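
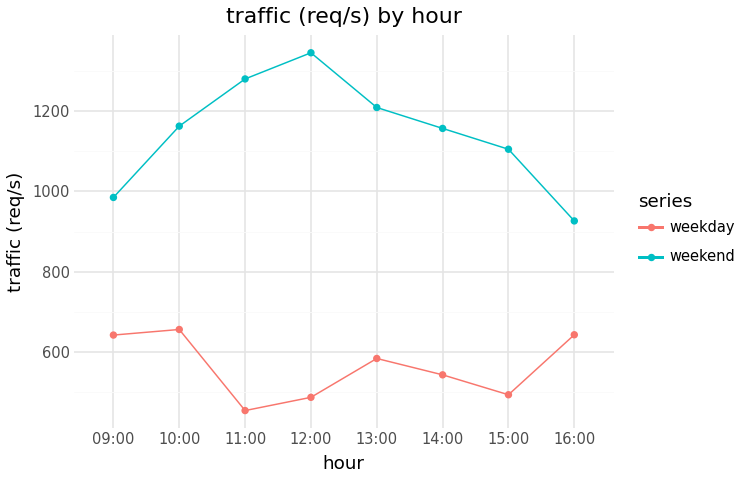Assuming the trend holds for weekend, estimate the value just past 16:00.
≈ 750

Last three: 1200, 1100, 900 → slope ≈ -150/step → next ≈ 750.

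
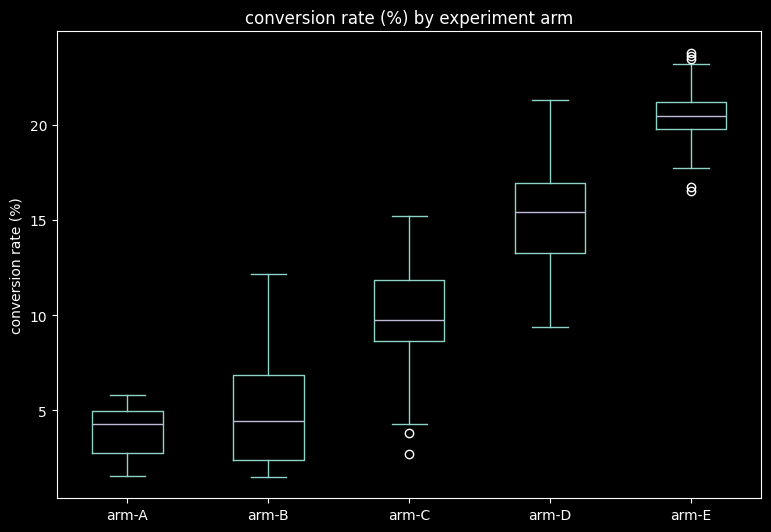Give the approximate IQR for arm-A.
Q3 ≈ 4, Q1 ≈ 2; IQR ≈ 2.

≈ 2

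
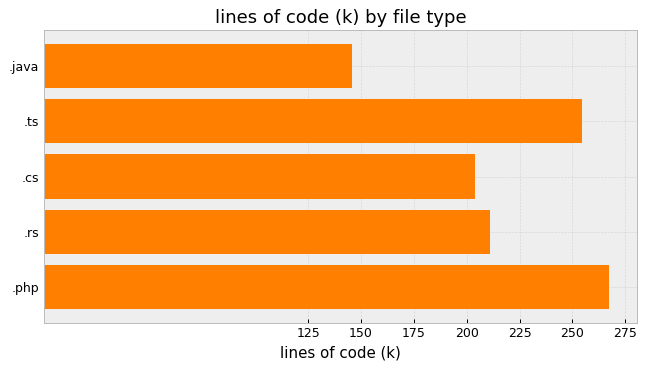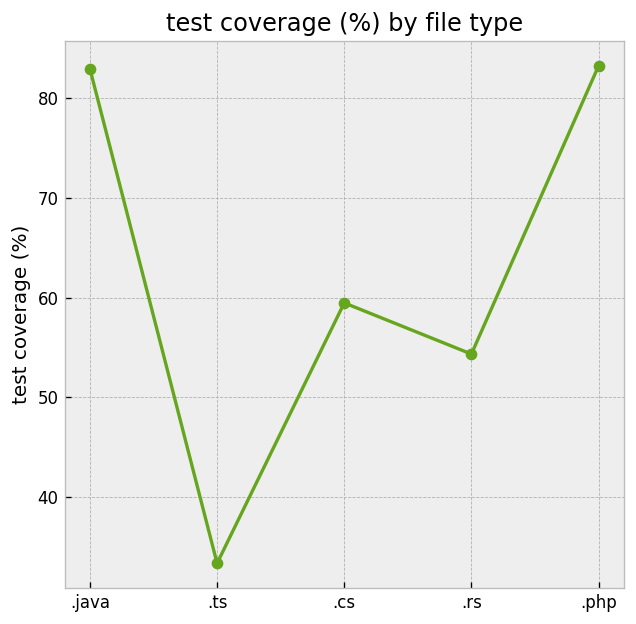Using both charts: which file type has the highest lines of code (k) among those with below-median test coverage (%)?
Chart 2 median test coverage (%) ≈ 60; below-median file types: .ts, .rs. Among those, .ts has the highest lines of code (k) (≈ 250).

.ts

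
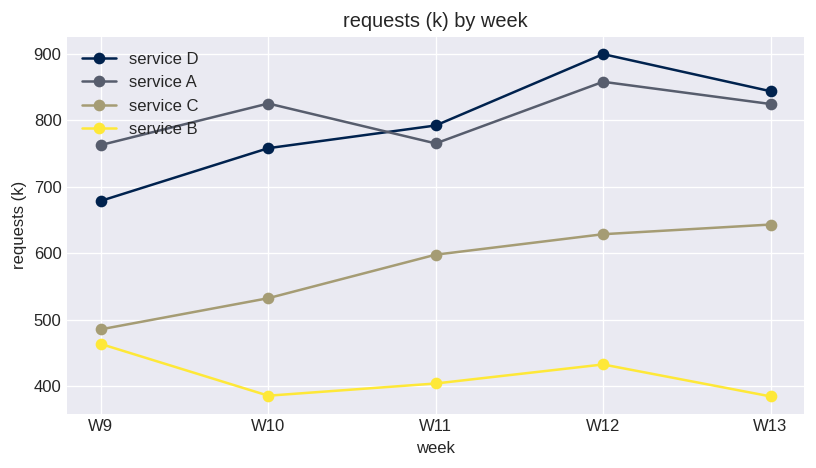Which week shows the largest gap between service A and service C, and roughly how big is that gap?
W10, ≈ 300 k

W10: service A ≈ 850, service C ≈ 550 → gap ≈ 300. Next-largest (W9) is only ≈ 250.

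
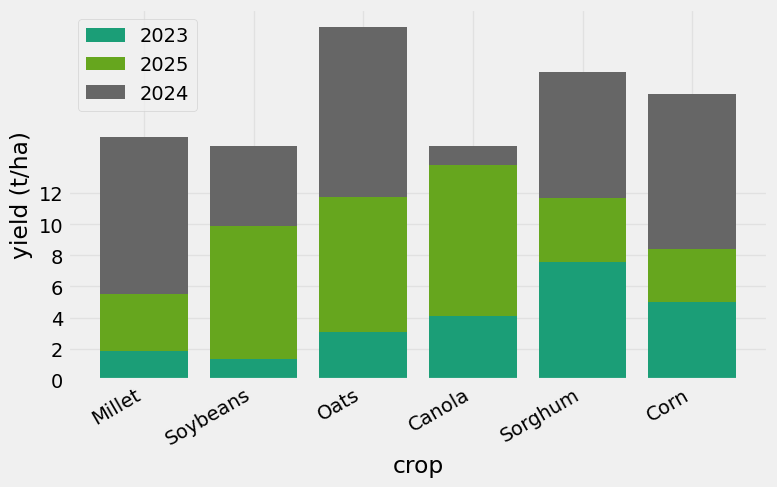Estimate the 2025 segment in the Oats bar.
≈ 8

2025 top ≈ 12, bottom ≈ 4; segment ≈ 8.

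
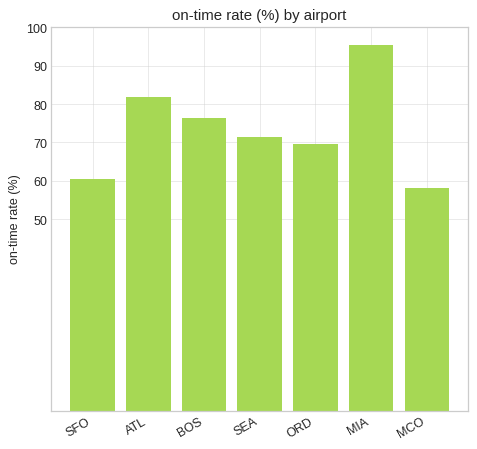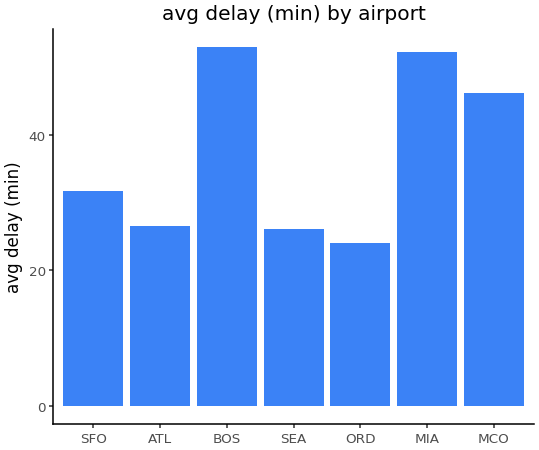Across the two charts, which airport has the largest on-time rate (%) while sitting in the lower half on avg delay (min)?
Chart 2 median avg delay (min) ≈ 30; below-median airports: ATL, SEA, ORD. Among those, ATL has the highest on-time rate (%) (≈ 80).

ATL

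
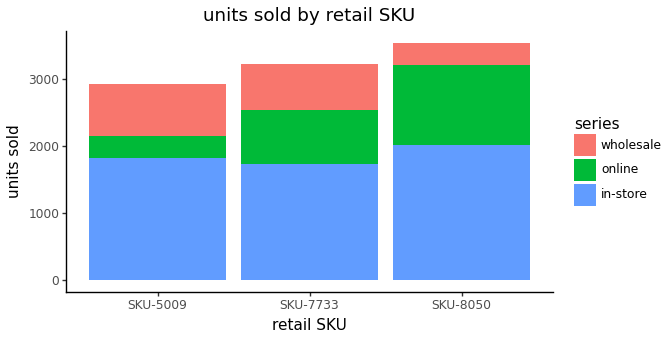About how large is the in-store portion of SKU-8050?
in-store top ≈ 2000, bottom ≈ 0; segment ≈ 2000.

≈ 2000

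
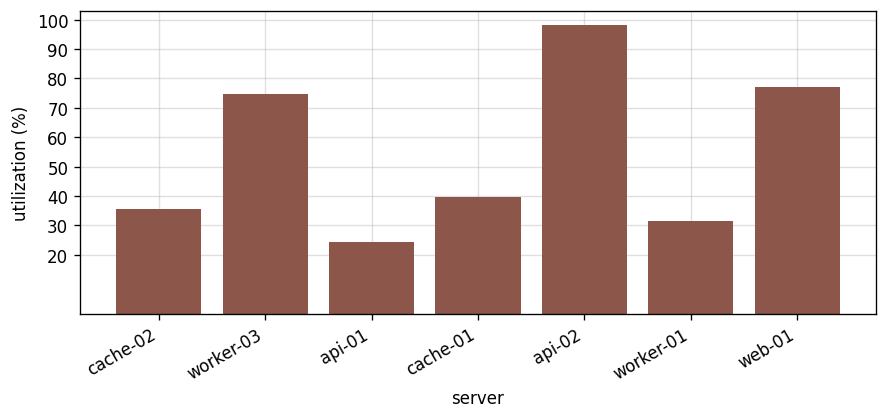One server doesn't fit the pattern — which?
api-02

api-02 ≈ 100; the rest sit between ≈ 20 and ≈ 80.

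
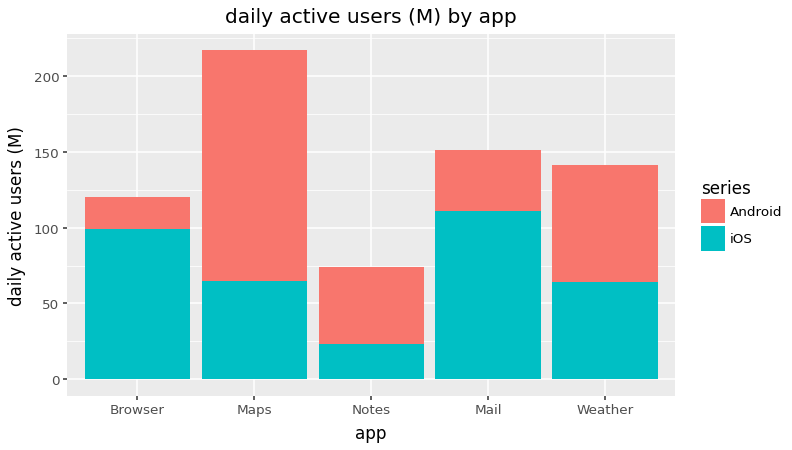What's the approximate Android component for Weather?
≈ 80

Android top ≈ 140, bottom ≈ 60; segment ≈ 80.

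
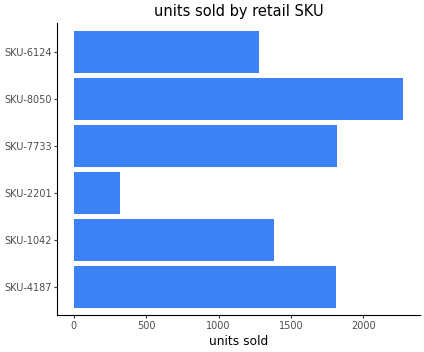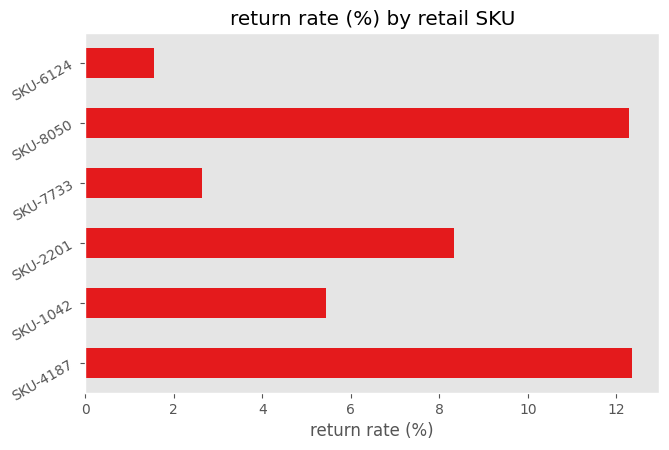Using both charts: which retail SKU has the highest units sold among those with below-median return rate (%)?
SKU-7733

Chart 2 median return rate (%) ≈ 6; below-median retail SKUs: SKU-1042, SKU-7733, SKU-6124. Among those, SKU-7733 has the highest units sold (≈ 2000).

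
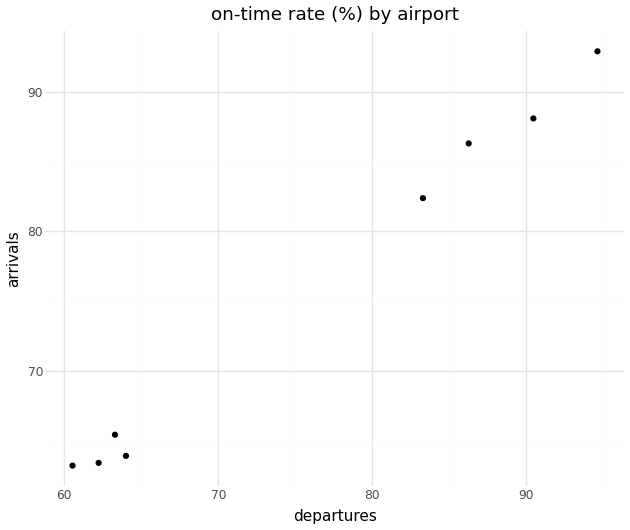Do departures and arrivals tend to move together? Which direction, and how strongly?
Points are positively correlated; strong (|r| ≈ 1.0).

positive, strong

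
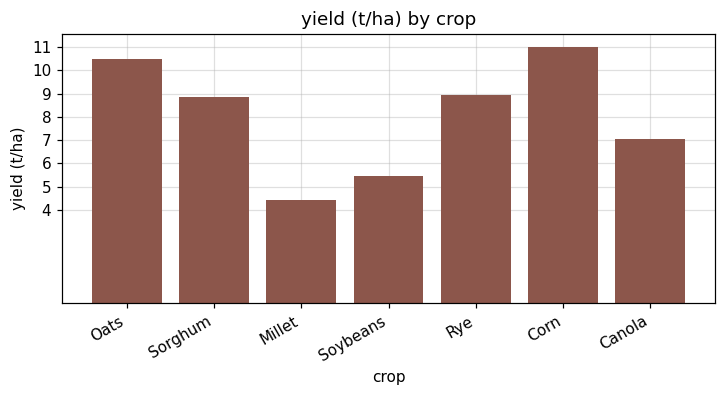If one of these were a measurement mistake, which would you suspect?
Millet ≈ 4; the rest sit between ≈ 5 and ≈ 11.

Millet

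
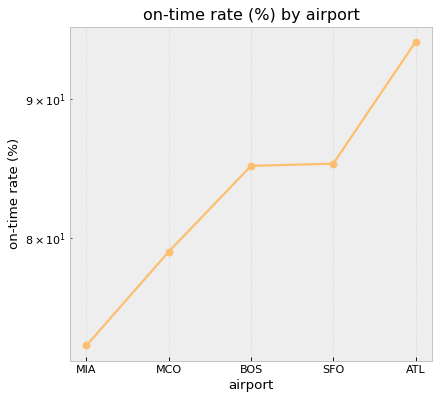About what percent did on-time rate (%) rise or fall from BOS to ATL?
≈ +9.3%

BOS ≈ 86, ATL ≈ 94; (94 − 86) / 86 ≈ +9.3%.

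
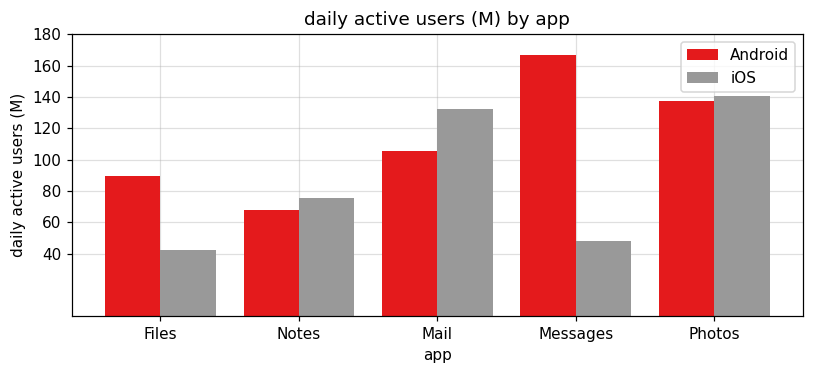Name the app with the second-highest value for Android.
Top 3 for Android: Messages ≈ 160, Photos ≈ 140, Mail ≈ 100.

Photos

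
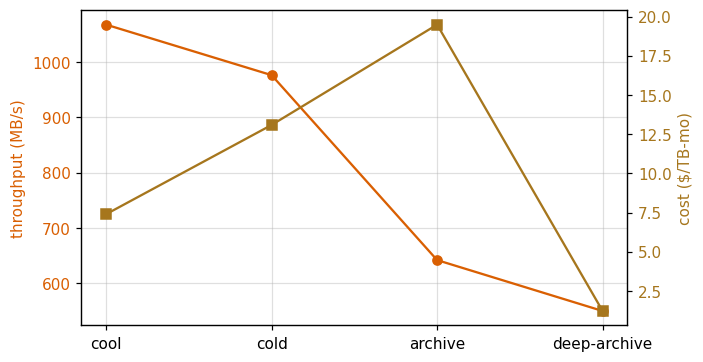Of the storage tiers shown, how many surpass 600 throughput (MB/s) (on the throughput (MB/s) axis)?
Above 600: cool, cold, archive.

3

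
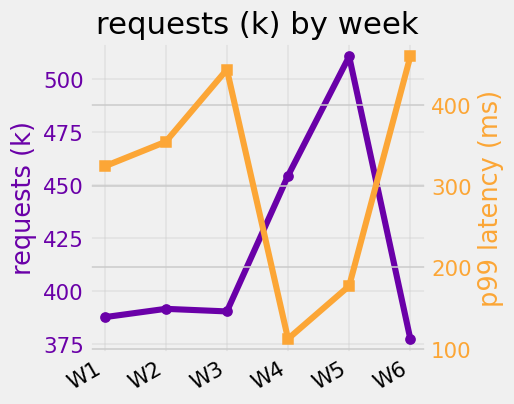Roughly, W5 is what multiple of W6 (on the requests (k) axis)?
≈ 1.37×

W5 ≈ 520, W6 ≈ 380; 520/380 ≈ 1.37.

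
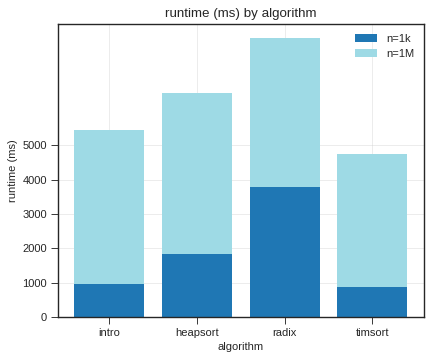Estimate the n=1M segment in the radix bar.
≈ 4000

n=1M top ≈ 8000, bottom ≈ 4000; segment ≈ 4000.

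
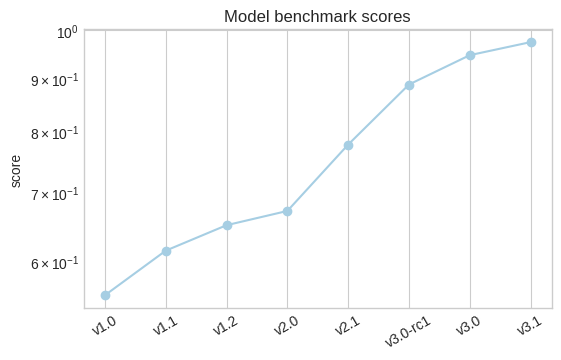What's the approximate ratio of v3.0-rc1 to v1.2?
≈ 1.38×

v3.0-rc1 ≈ 0.90, v1.2 ≈ 0.65; 0.90/0.65 ≈ 1.38.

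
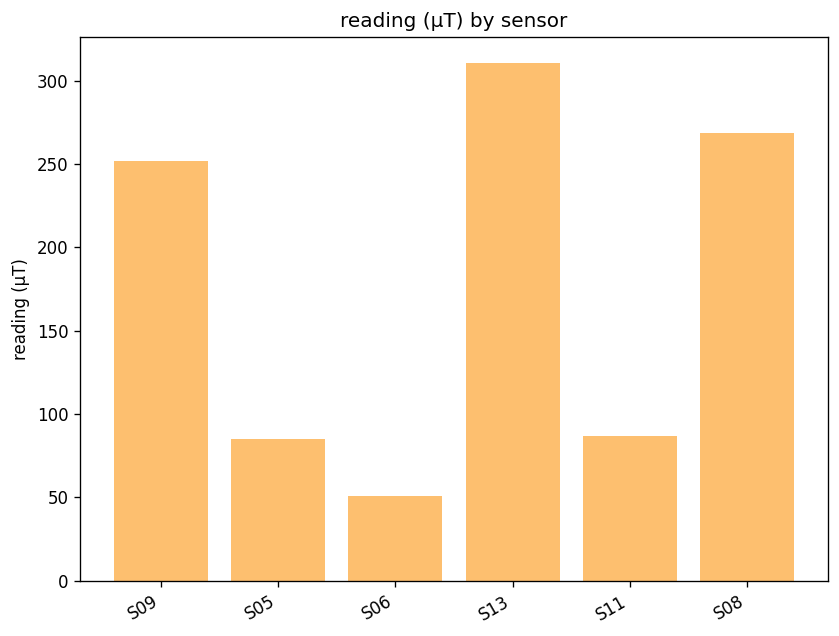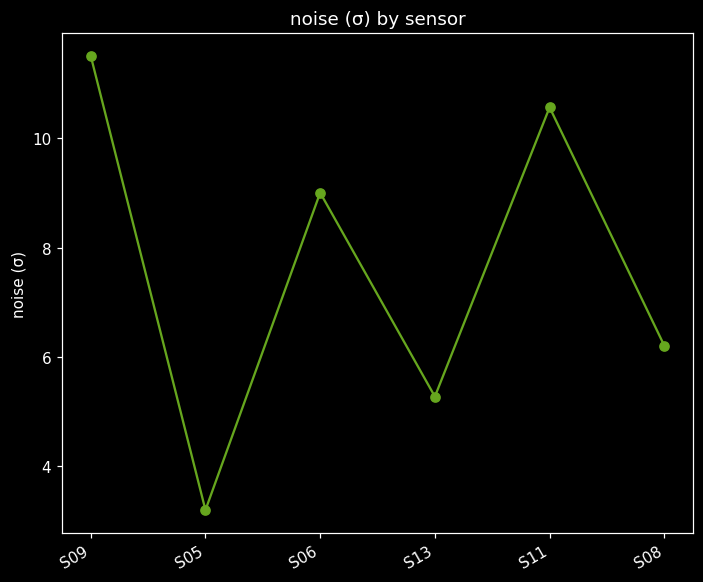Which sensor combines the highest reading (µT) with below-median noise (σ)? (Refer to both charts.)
Chart 2 median noise (σ) ≈ 8; below-median sensors: S05, S13, S08. Among those, S13 has the highest reading (µT) (≈ 300).

S13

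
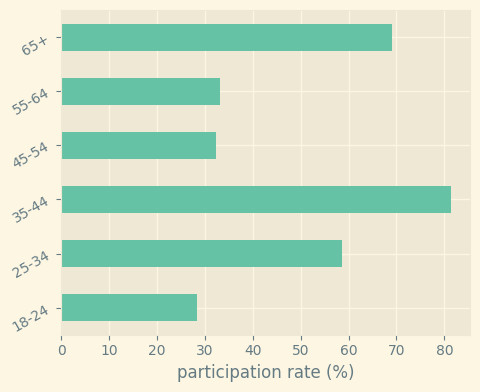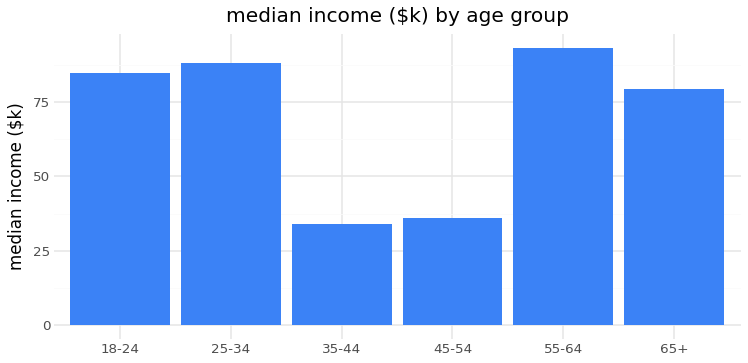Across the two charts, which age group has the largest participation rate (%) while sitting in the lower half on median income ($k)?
35-44

Chart 2 median median income ($k) ≈ 80; below-median age groups: 35-44, 45-54, 65+. Among those, 35-44 has the highest participation rate (%) (≈ 80).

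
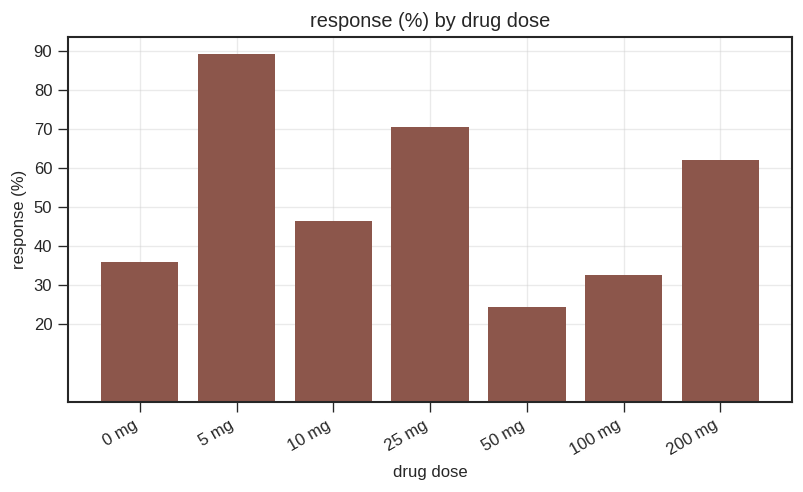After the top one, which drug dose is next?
Top 3: 5 mg ≈ 90, 25 mg ≈ 70, 200 mg ≈ 60.

25 mg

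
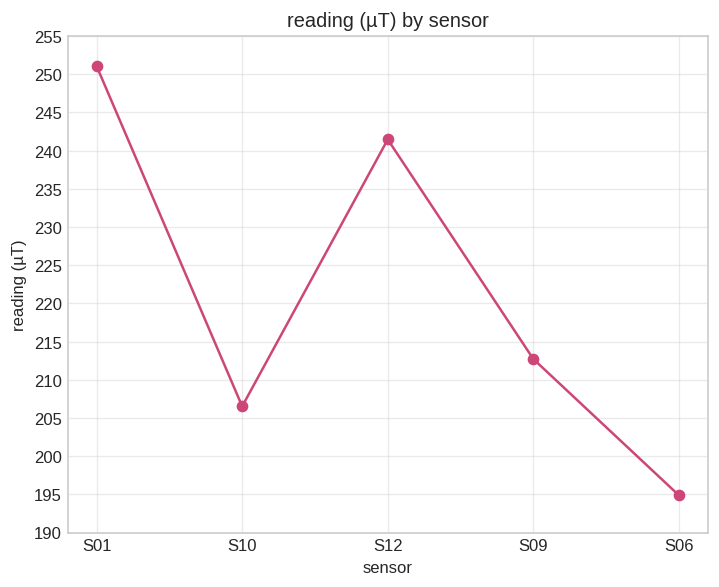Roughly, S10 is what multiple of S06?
S10 ≈ 205, S06 ≈ 195; 205/195 ≈ 1.05.

≈ 1.05×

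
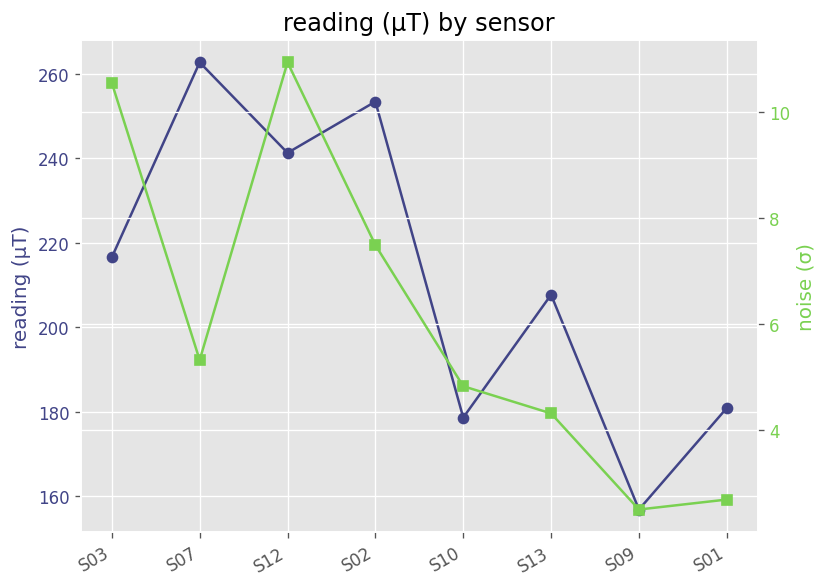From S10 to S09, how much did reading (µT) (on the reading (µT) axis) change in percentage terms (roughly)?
≈ -11.1%

S10 ≈ 180, S09 ≈ 160; (160 − 180) / 180 ≈ -11.1%.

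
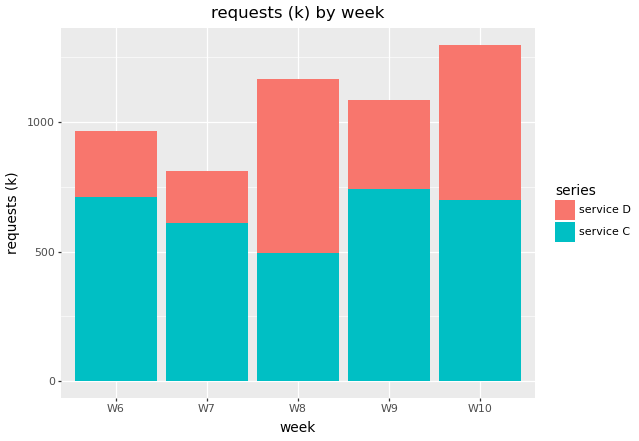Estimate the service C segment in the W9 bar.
≈ 800

service C top ≈ 800, bottom ≈ 0; segment ≈ 800.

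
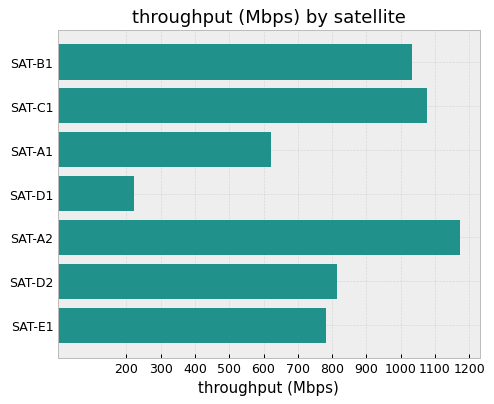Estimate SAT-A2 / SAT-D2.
≈ 1.5×

SAT-A2 ≈ 1200, SAT-D2 ≈ 800; 1200/800 ≈ 1.5.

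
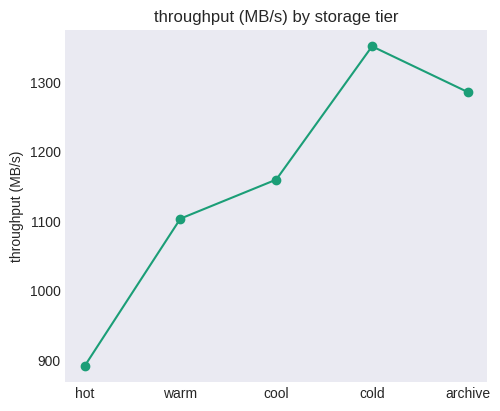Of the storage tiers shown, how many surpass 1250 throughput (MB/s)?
2

Above 1250: cold, archive.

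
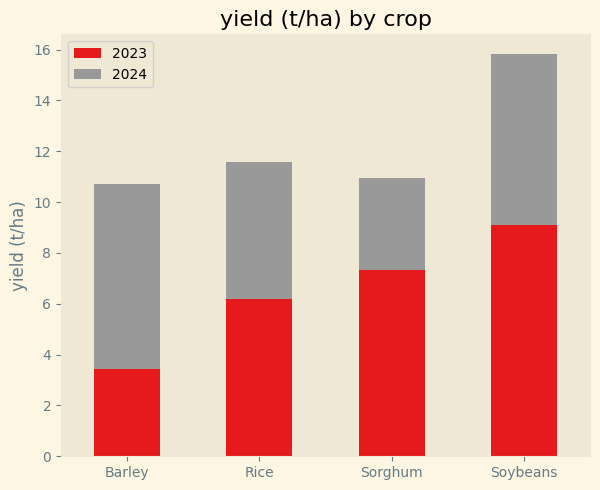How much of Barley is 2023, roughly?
2023 top ≈ 4, bottom ≈ 0; segment ≈ 4.

≈ 4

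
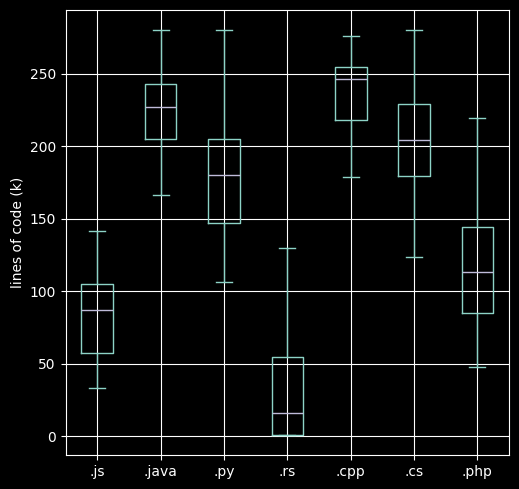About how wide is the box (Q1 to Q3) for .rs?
Q3 ≈ 60, Q1 ≈ 0; IQR ≈ 60.

≈ 60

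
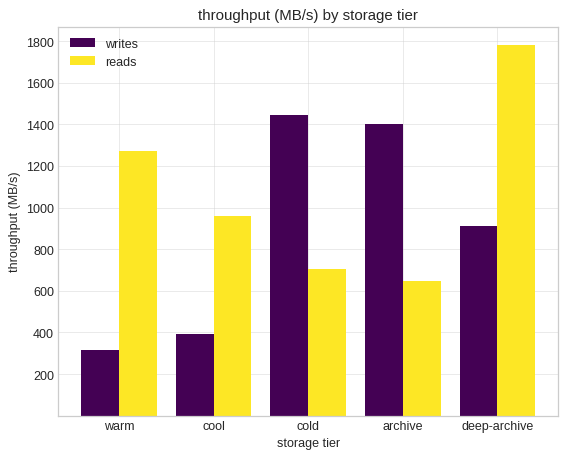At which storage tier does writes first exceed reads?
cold

cool: writes ≈ 400 vs reads ≈ 1000 (not yet); cold: writes ≈ 1400 vs reads ≈ 800 (first crossover).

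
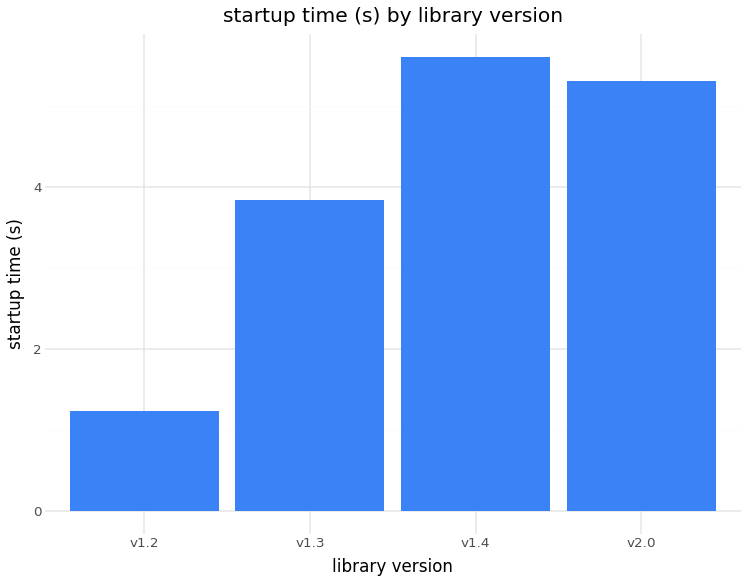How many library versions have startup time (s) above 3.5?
3

Above 3.5: v1.3, v1.4, v2.0.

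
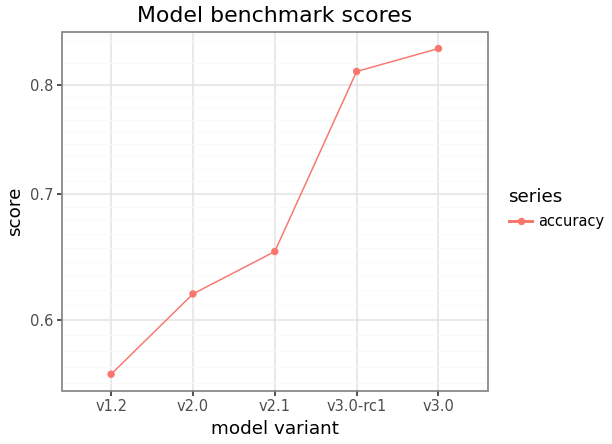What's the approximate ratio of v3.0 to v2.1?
v3.0 ≈ 0.85, v2.1 ≈ 0.65; 0.85/0.65 ≈ 1.31.

≈ 1.31×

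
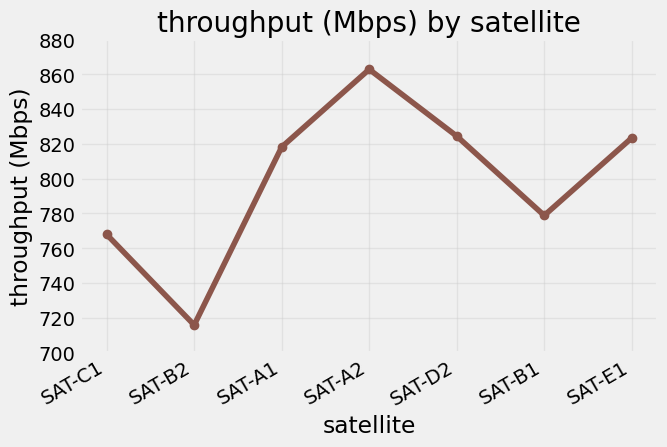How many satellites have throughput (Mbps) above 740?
6

Above 740: SAT-C1, SAT-A1, SAT-A2, SAT-D2, SAT-B1, SAT-E1.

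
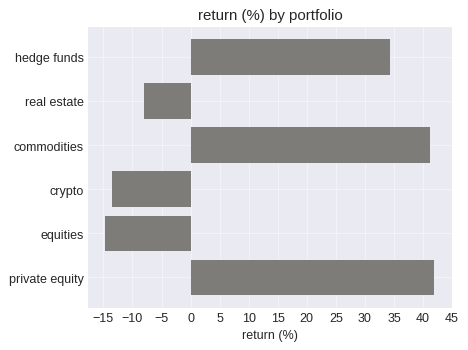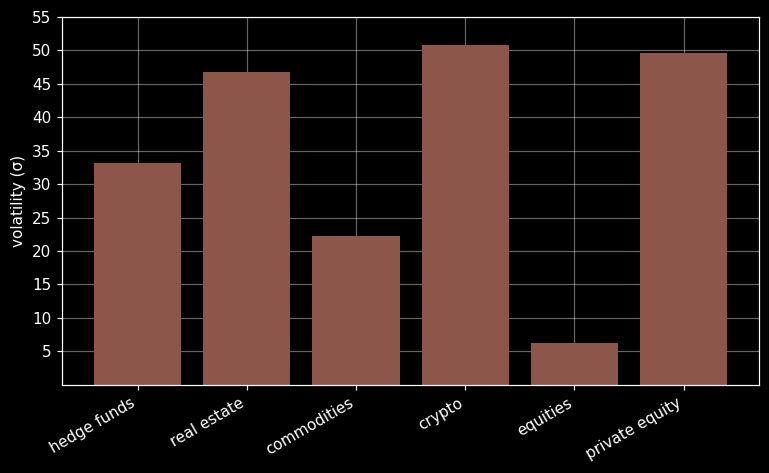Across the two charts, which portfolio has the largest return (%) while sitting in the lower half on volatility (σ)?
commodities

Chart 2 median volatility (σ) ≈ 40; below-median portfolios: hedge funds, commodities, equities. Among those, commodities has the highest return (%) (≈ 40).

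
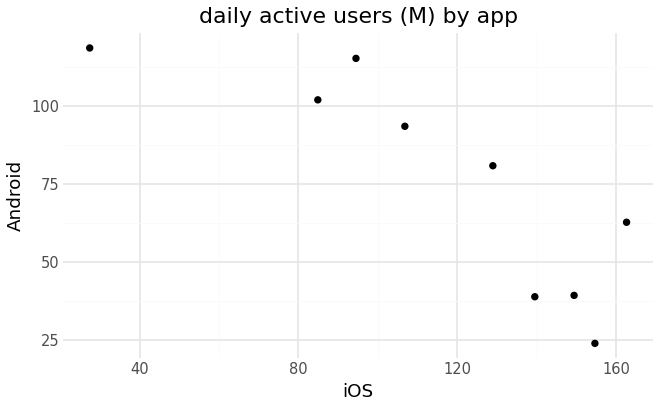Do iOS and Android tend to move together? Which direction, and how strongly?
negative, strong

Points are negatively correlated; strong (|r| ≈ 0.8).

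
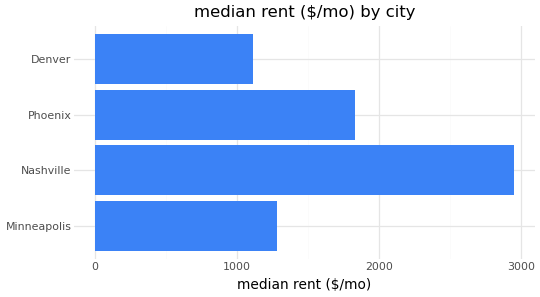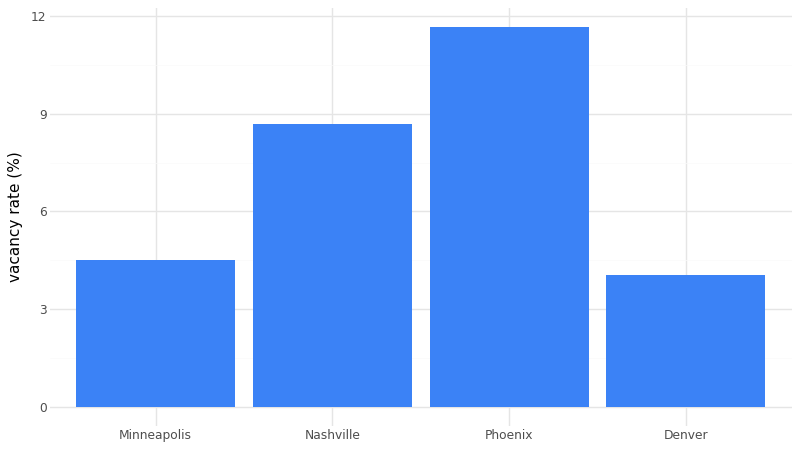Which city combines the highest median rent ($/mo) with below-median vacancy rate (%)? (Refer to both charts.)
Chart 2 median vacancy rate (%) ≈ 6; below-median cities: Minneapolis, Denver. Among those, Minneapolis has the highest median rent ($/mo) (≈ 1500).

Minneapolis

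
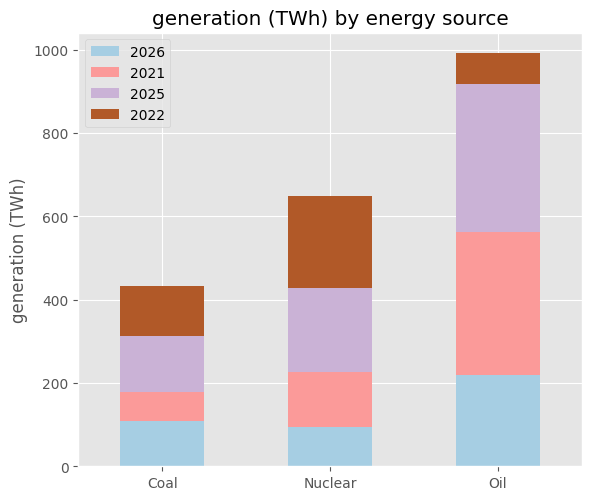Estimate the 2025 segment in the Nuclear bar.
≈ 200

2025 top ≈ 400, bottom ≈ 200; segment ≈ 200.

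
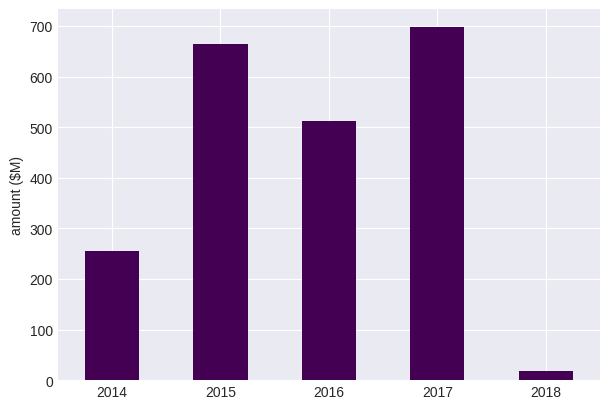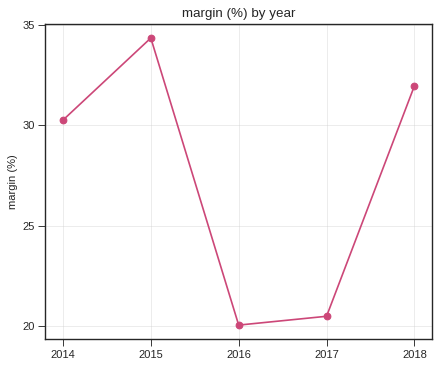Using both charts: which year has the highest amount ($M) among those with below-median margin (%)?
Chart 2 median margin (%) ≈ 30; below-median years: 2016, 2017. Among those, 2017 has the highest amount ($M) (≈ 700).

2017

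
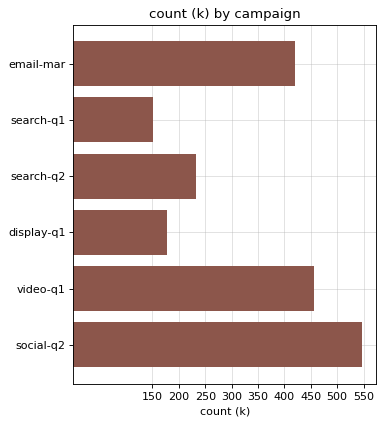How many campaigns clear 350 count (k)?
3

Above 350: email-mar, video-q1, social-q2.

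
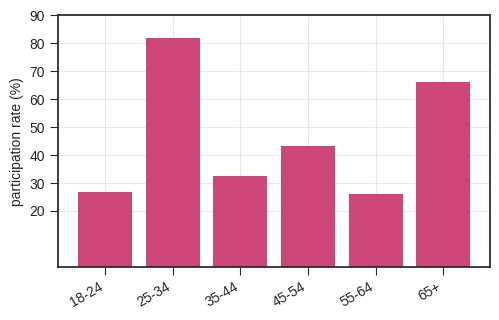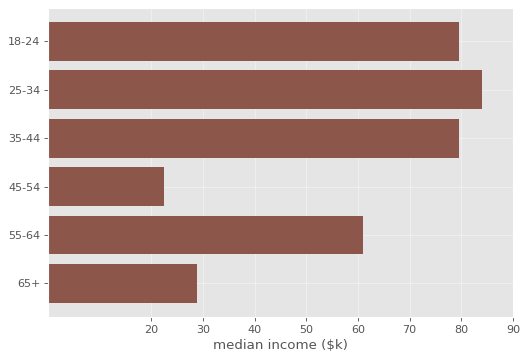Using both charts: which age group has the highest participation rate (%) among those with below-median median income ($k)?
65+

Chart 2 median median income ($k) ≈ 70; below-median age groups: 45-54, 55-64, 65+. Among those, 65+ has the highest participation rate (%) (≈ 70).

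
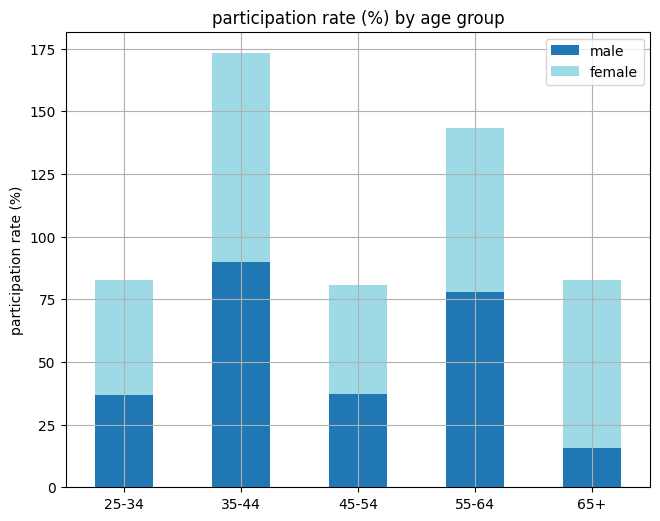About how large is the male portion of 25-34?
male top ≈ 40, bottom ≈ 0; segment ≈ 40.

≈ 40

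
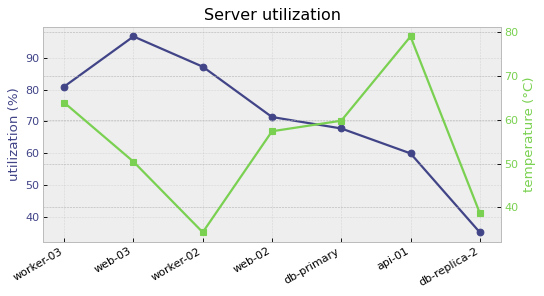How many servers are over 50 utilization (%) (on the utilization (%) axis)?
6

Above 50: worker-03, web-03, worker-02, web-02, db-primary, api-01.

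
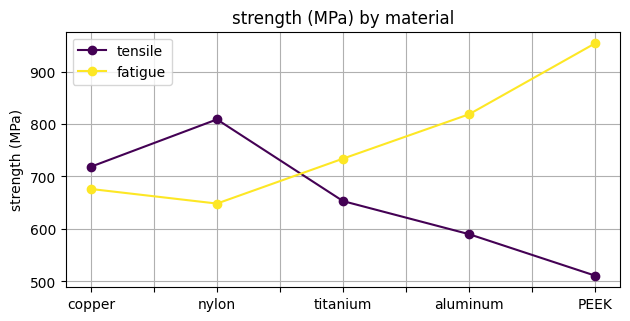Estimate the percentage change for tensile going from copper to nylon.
copper ≈ 700, nylon ≈ 800; (800 − 700) / 700 ≈ +14.3%.

≈ +14.3%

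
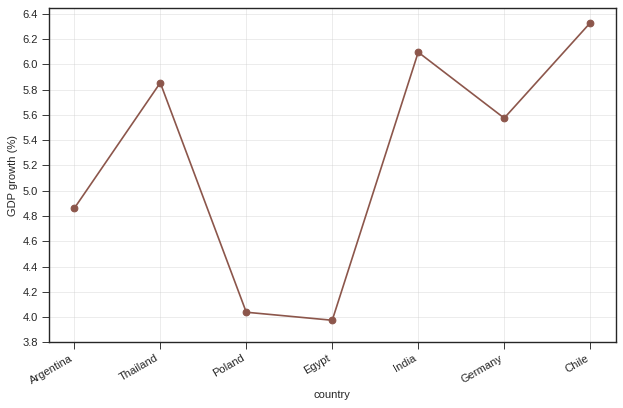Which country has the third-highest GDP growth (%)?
Thailand

Top 4: Chile ≈ 6.4, India ≈ 6.0, Thailand ≈ 5.8, Germany ≈ 5.6.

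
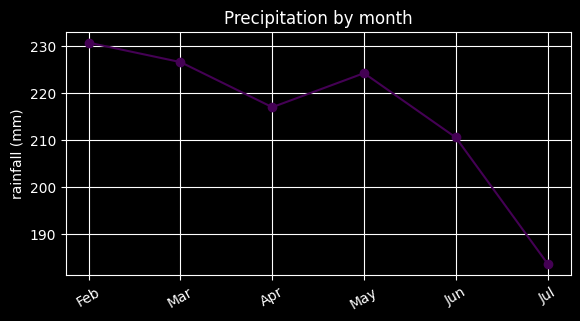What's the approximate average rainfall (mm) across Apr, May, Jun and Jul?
(215 + 225 + 210 + 185) / 4 ≈ 209.

≈ 209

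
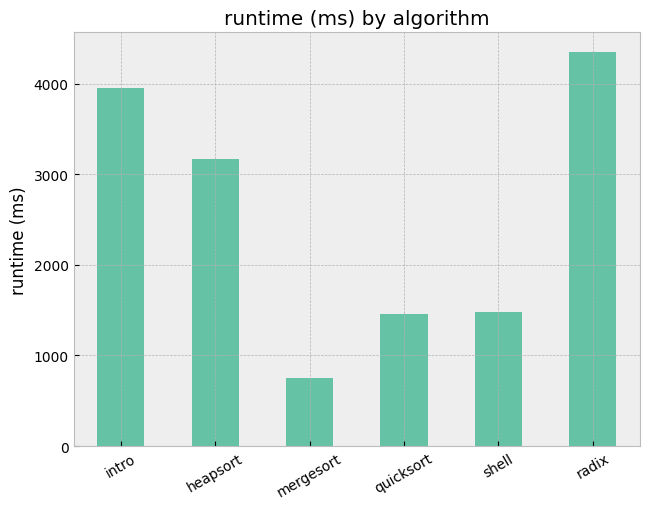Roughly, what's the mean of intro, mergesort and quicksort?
≈ 2167

(4000 + 1000 + 1500) / 3 ≈ 2167.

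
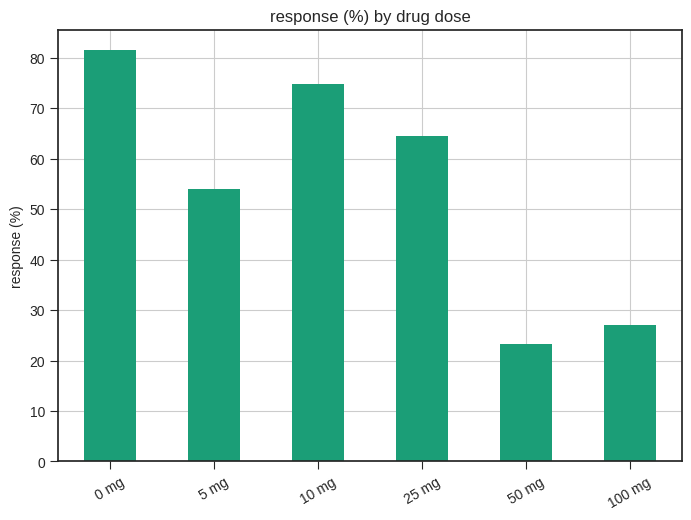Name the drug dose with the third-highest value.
25 mg

Top 4: 0 mg ≈ 80, 10 mg ≈ 70, 25 mg ≈ 60, 5 mg ≈ 50.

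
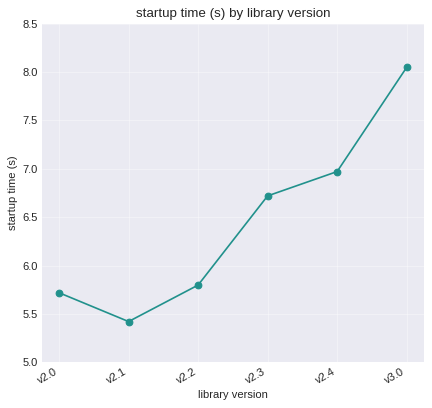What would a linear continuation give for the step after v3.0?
≈ 8.75

Last three: 6.5, 7.0, 8.0 → slope ≈ 0.75/step → next ≈ 8.75.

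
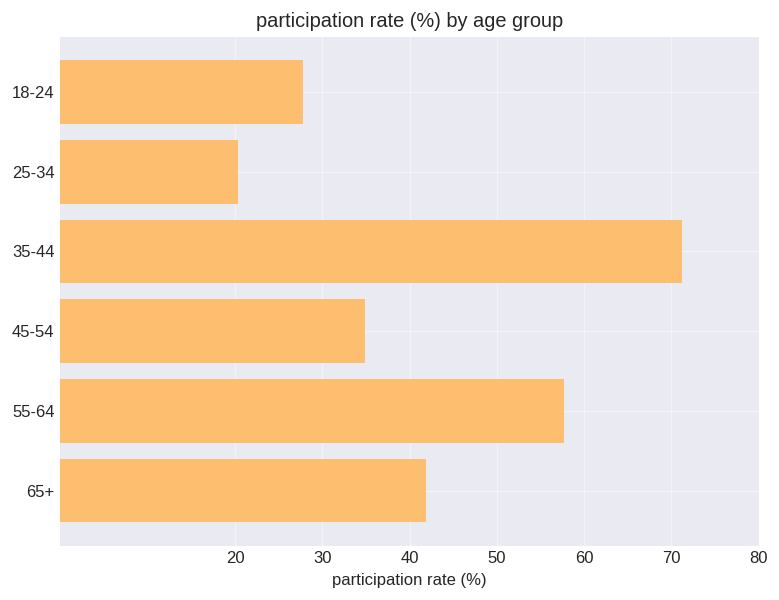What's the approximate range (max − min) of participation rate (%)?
Max 35-44 ≈ 70, min 25-34 ≈ 20; range ≈ 50.

≈ 50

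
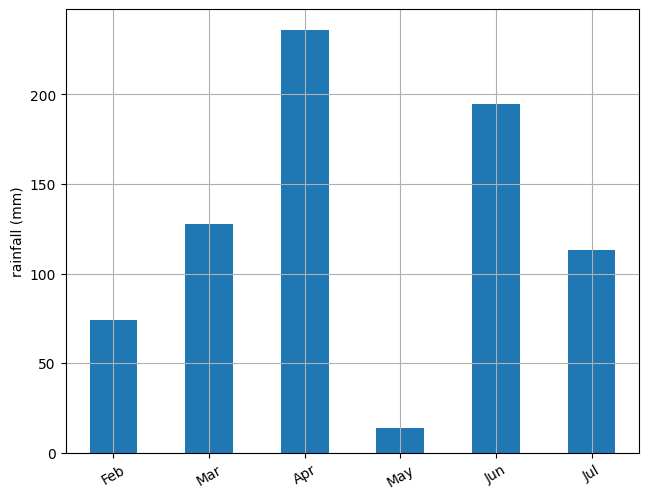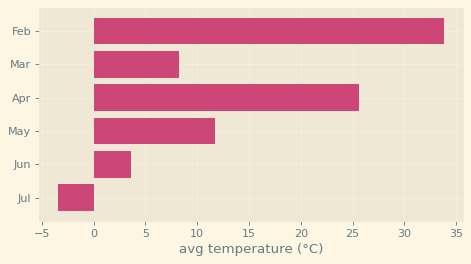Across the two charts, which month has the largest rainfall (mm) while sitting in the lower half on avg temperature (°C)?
Jun

Chart 2 median avg temperature (°C) ≈ 10; below-median months: Mar, Jun, Jul. Among those, Jun has the highest rainfall (mm) (≈ 200).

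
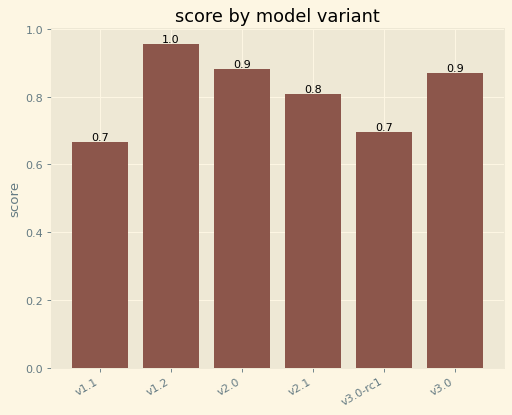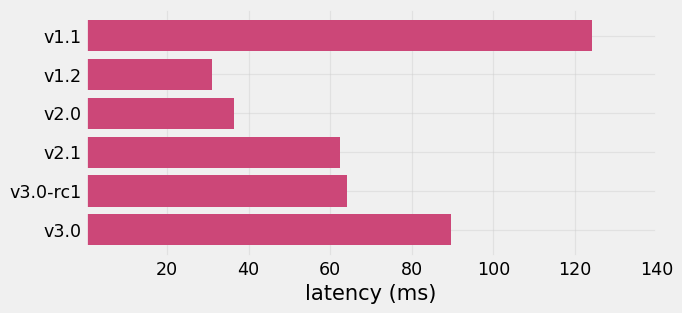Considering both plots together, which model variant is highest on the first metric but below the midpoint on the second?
Chart 2 median latency (ms) ≈ 60; below-median model variants: v1.2, v2.0, v2.1. Among those, v1.2 has the highest score (≈ 1).

v1.2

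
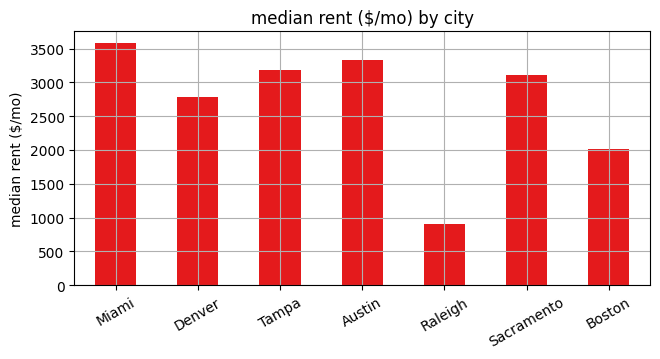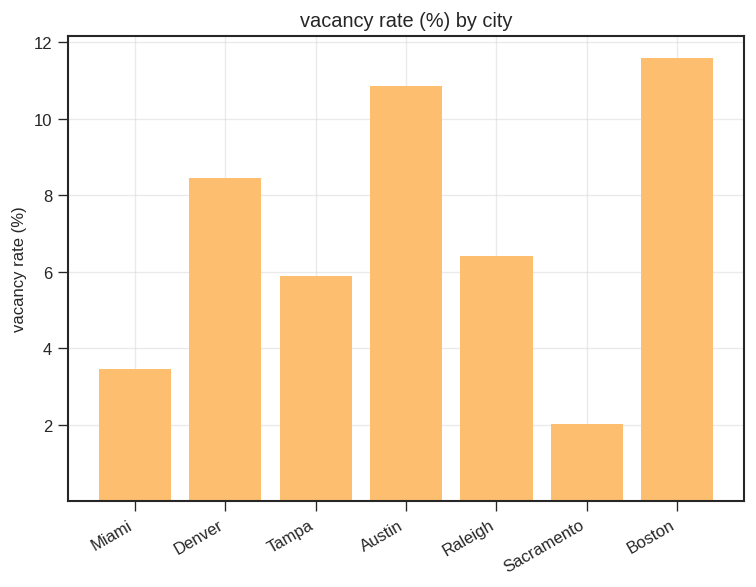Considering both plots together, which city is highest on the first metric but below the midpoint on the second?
Miami

Chart 2 median vacancy rate (%) ≈ 6; below-median cities: Miami, Tampa, Sacramento. Among those, Miami has the highest median rent ($/mo) (≈ 3500).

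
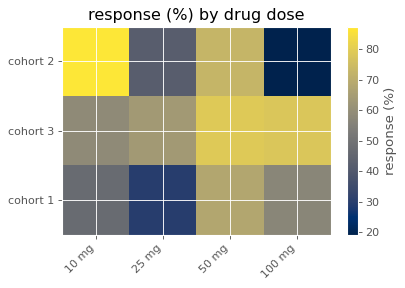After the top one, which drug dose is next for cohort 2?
Top 3 for cohort 2: 10 mg ≈ 90, 50 mg ≈ 70, 25 mg ≈ 40.

50 mg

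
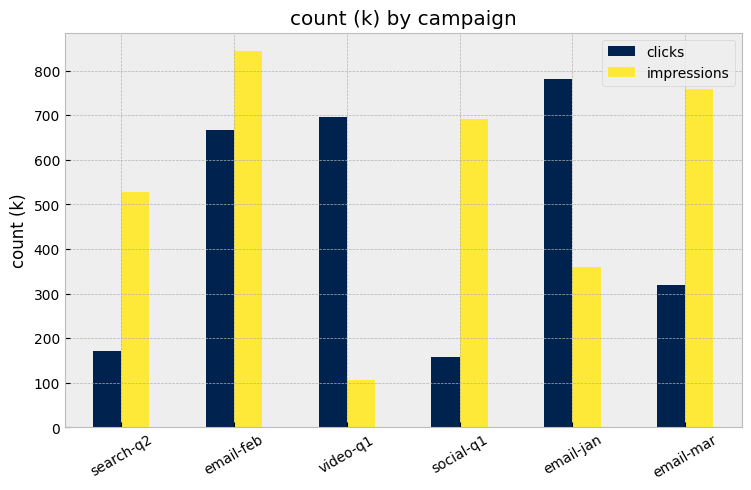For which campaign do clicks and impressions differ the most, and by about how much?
video-q1: clicks ≈ 700, impressions ≈ 100 → gap ≈ 600. Next-largest (social-q1) is only ≈ 500.

video-q1, ≈ 600 k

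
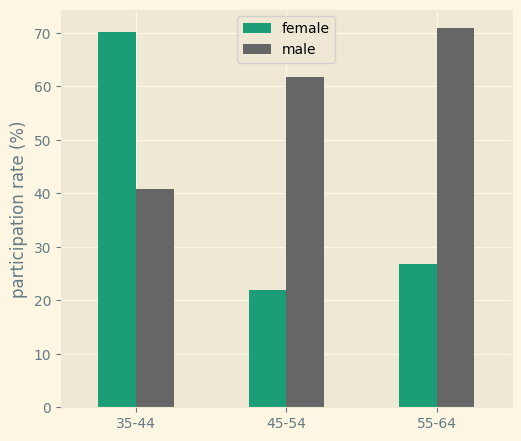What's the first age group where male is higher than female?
35-44: male ≈ 40 vs female ≈ 70 (not yet); 45-54: male ≈ 60 vs female ≈ 20 (first crossover).

45-54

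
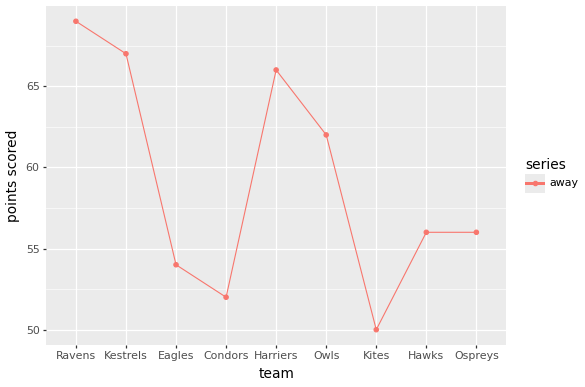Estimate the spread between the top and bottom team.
Max Ravens ≈ 68, min Kites ≈ 50; range ≈ 18.

≈ 18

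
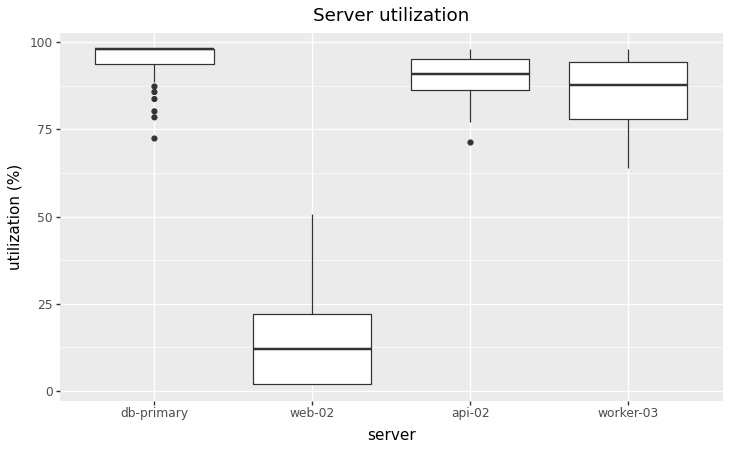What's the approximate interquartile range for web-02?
≈ 20

Q3 ≈ 20, Q1 ≈ 0; IQR ≈ 20.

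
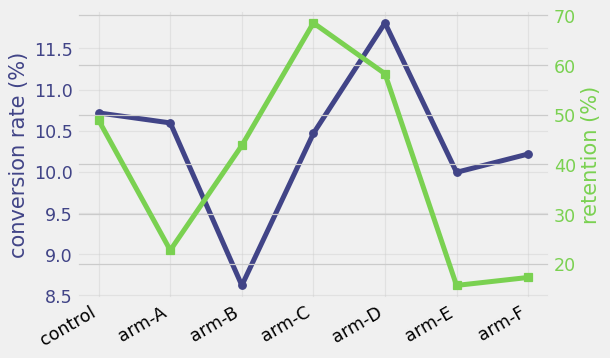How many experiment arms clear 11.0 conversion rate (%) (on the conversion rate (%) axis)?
Above 11.0: arm-D.

1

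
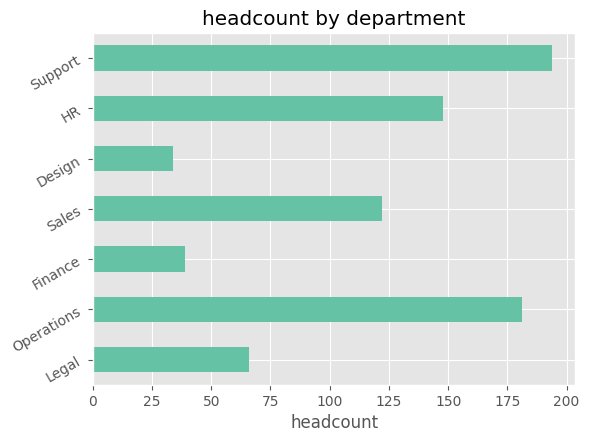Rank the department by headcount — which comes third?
HR

Top 4: Support ≈ 200, Operations ≈ 180, HR ≈ 140, Sales ≈ 120.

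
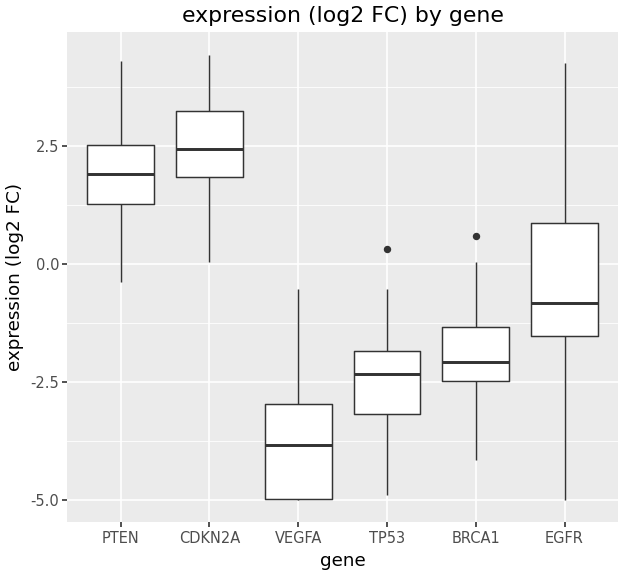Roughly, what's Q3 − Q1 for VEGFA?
≈ 2

Q3 ≈ -3, Q1 ≈ -5; IQR ≈ 2.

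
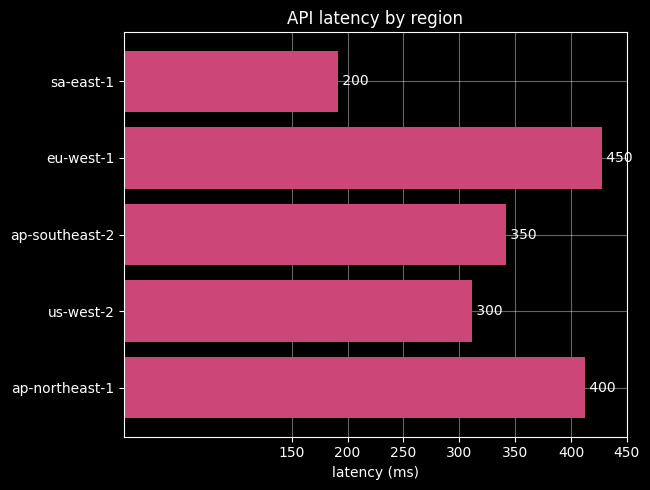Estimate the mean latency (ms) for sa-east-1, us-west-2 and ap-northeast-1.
(200 + 300 + 400) / 3 ≈ 300.

≈ 300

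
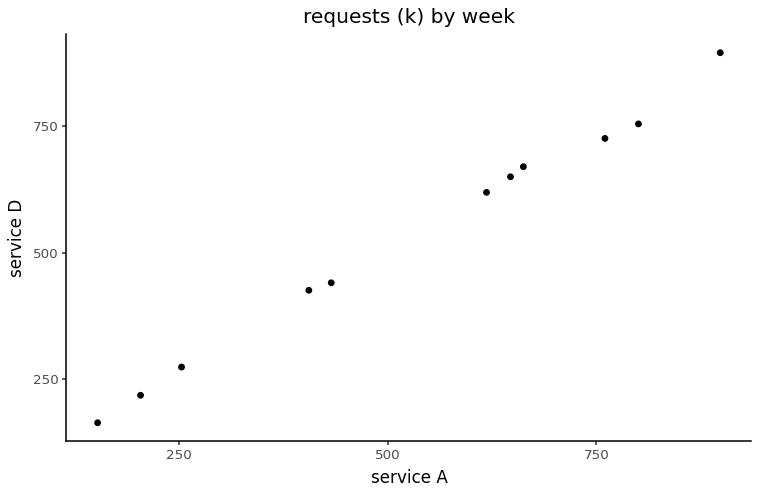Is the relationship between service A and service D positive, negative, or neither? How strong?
Points are positively correlated; strong (|r| ≈ 1.0).

positive, strong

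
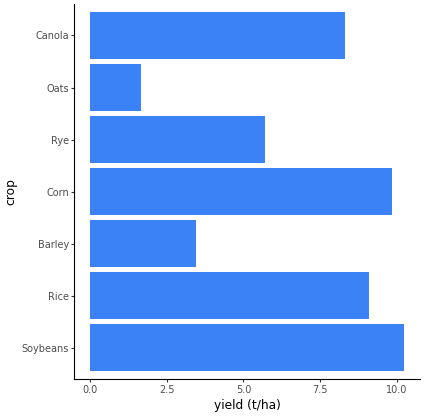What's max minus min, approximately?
Max Soybeans ≈ 10, min Oats ≈ 2; range ≈ 8.

≈ 8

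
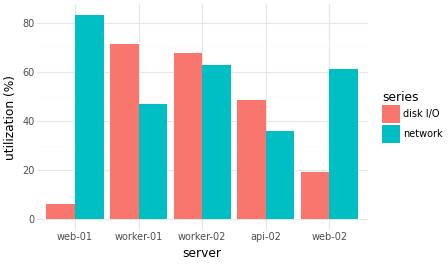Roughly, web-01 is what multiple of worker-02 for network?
web-01 ≈ 80, worker-02 ≈ 60; 80/60 ≈ 1.33.

≈ 1.33×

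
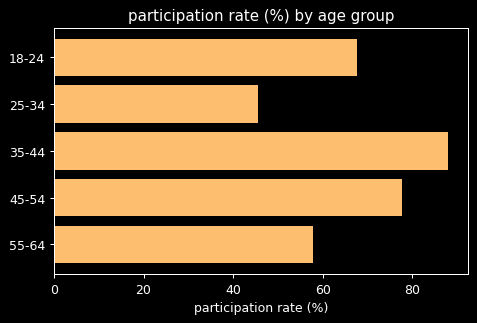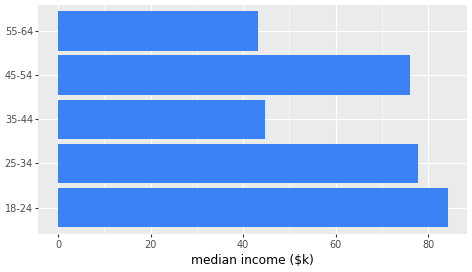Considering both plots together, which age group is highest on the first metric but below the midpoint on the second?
35-44

Chart 2 median median income ($k) ≈ 80; below-median age groups: 35-44, 55-64. Among those, 35-44 has the highest participation rate (%) (≈ 90).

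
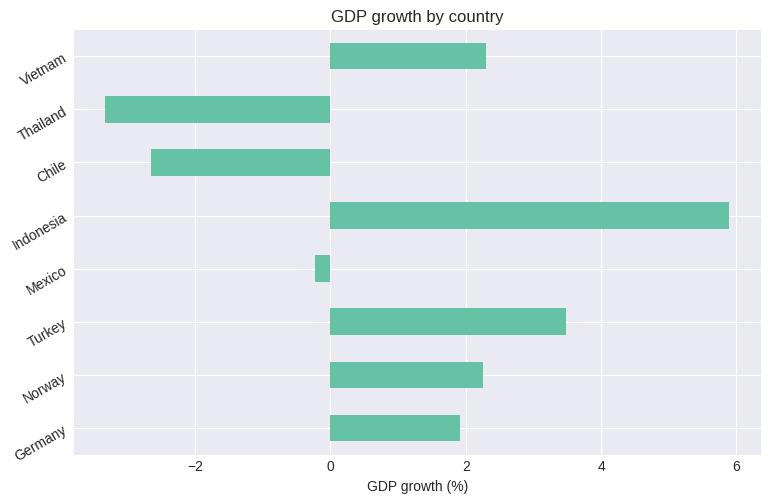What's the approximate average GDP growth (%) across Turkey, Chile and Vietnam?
(3 + -3 + 2) / 3 ≈ 1.

≈ 1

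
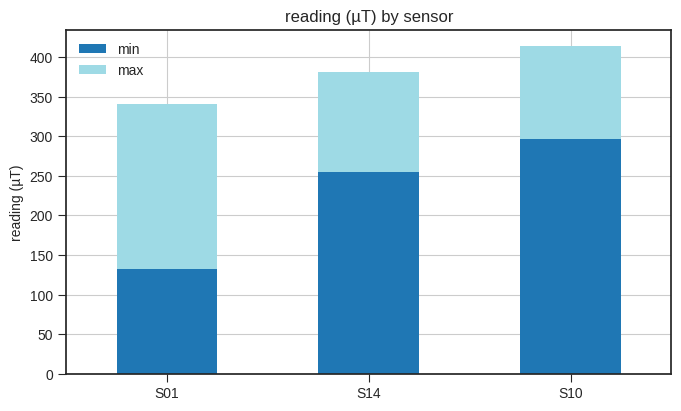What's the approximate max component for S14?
≈ 150

max top ≈ 400, bottom ≈ 250; segment ≈ 150.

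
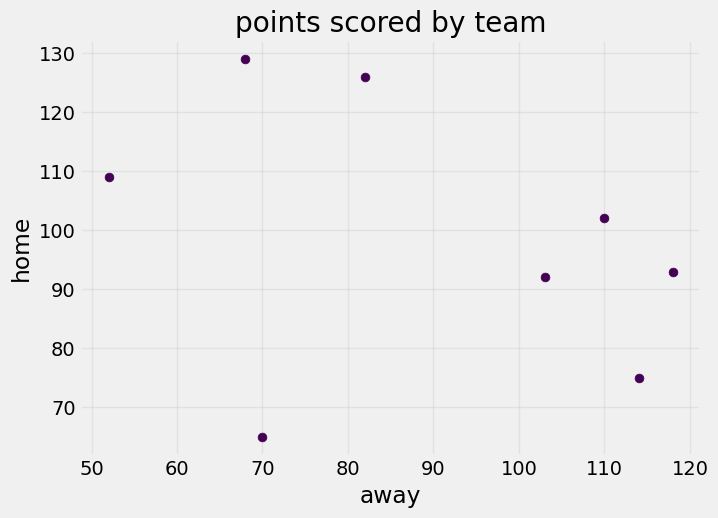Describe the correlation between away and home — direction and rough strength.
Points are negatively correlated; weak (|r| ≈ 0.3).

negative, weak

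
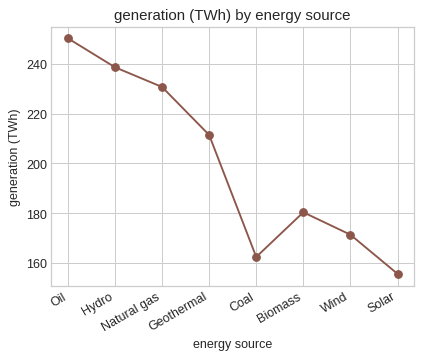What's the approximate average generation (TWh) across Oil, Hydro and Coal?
(250 + 240 + 160) / 3 ≈ 217.

≈ 217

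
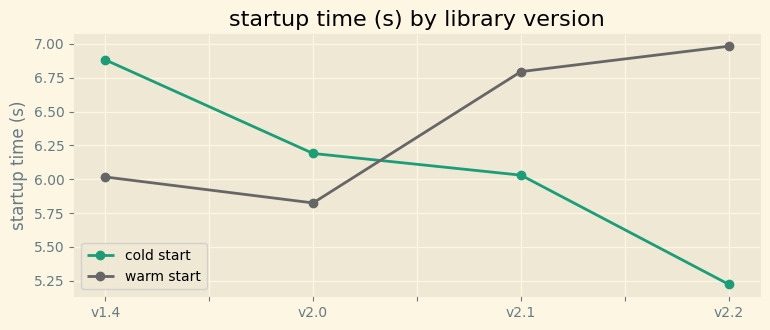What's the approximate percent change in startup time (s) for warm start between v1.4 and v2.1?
v1.4 ≈ 6.0, v2.1 ≈ 6.8; (6.8 − 6.0) / 6.0 ≈ +13.3%.

≈ +13.3%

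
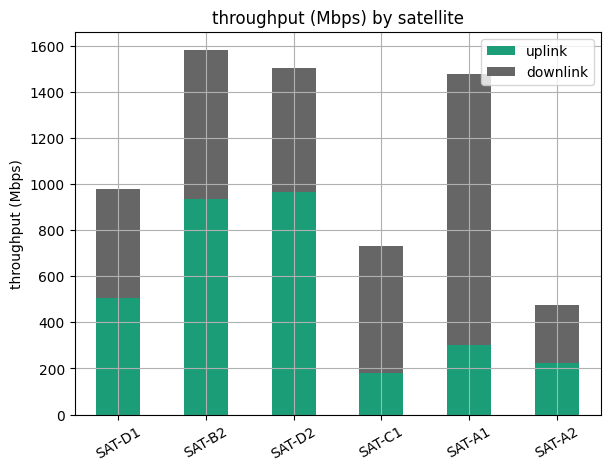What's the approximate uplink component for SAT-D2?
≈ 1000

uplink top ≈ 1000, bottom ≈ 0; segment ≈ 1000.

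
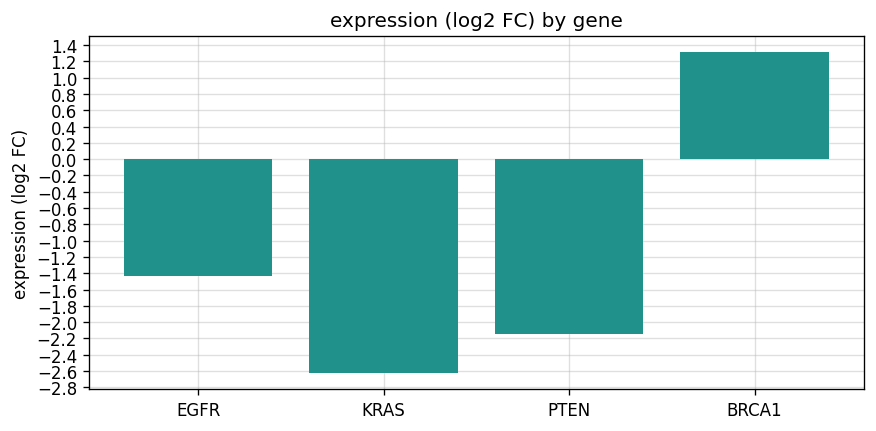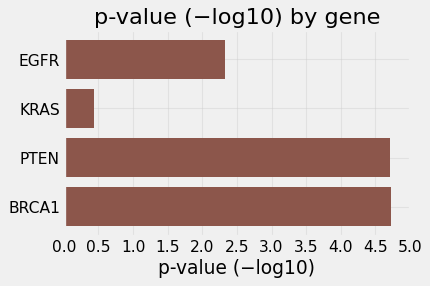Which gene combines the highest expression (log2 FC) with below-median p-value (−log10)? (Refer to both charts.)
EGFR

Chart 2 median p-value (−log10) ≈ 3.5; below-median genes: EGFR, KRAS. Among those, EGFR has the highest expression (log2 FC) (≈ -1.4).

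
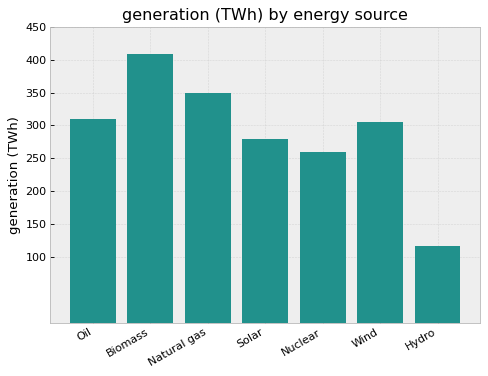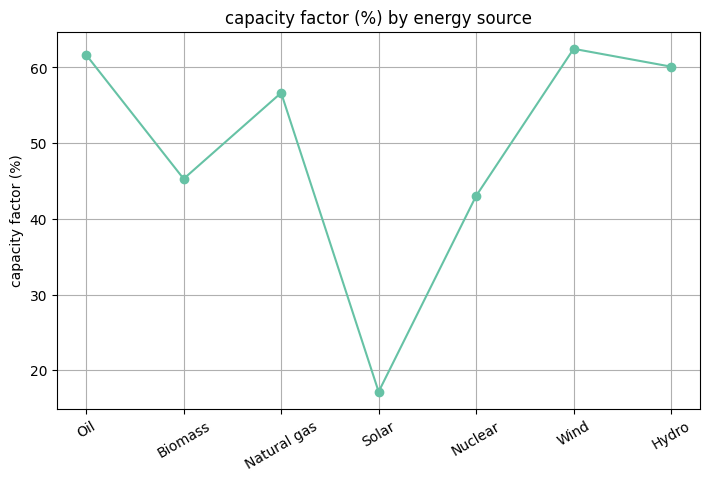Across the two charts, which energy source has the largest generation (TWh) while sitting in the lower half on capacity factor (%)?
Biomass

Chart 2 median capacity factor (%) ≈ 60; below-median energy sources: Biomass, Solar, Nuclear. Among those, Biomass has the highest generation (TWh) (≈ 400).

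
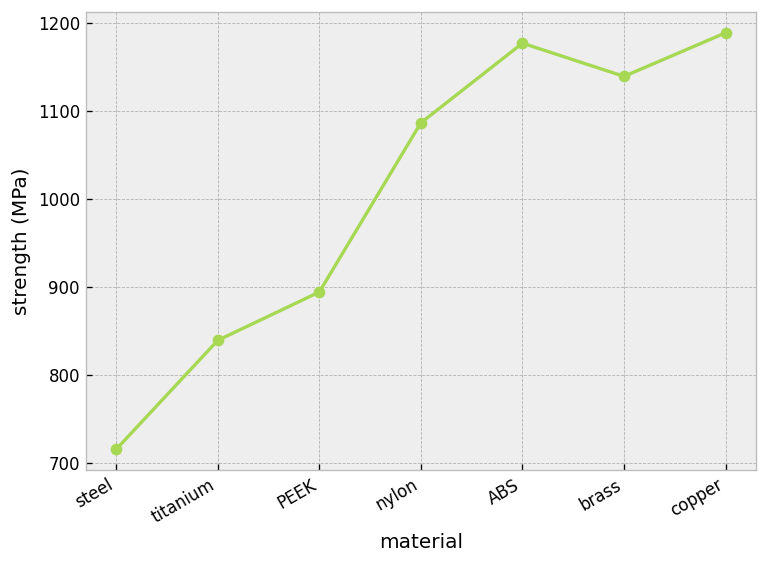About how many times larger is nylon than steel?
≈ 1.57×

nylon ≈ 1100, steel ≈ 700; 1100/700 ≈ 1.57.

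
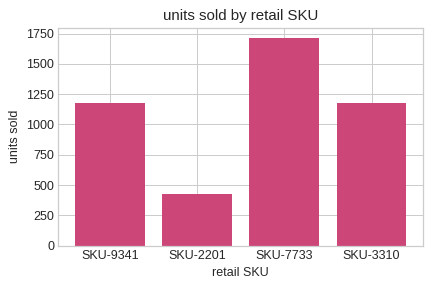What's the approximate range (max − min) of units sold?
≈ 1400

Max SKU-7733 ≈ 1800, min SKU-2201 ≈ 400; range ≈ 1400.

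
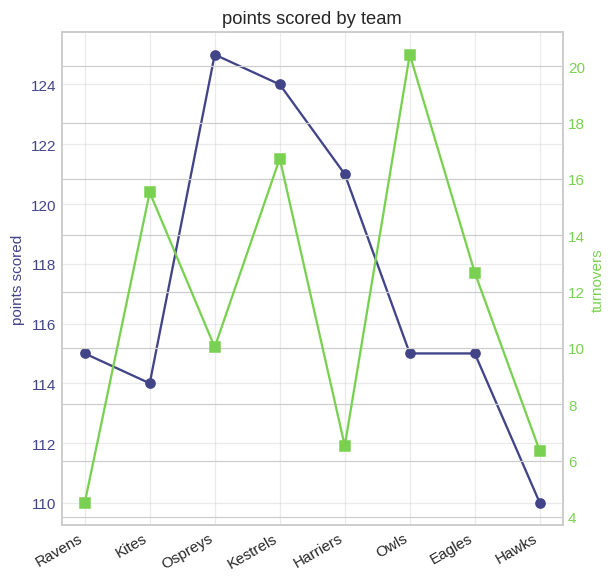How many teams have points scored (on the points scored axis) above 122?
Above 122: Ospreys, Kestrels.

2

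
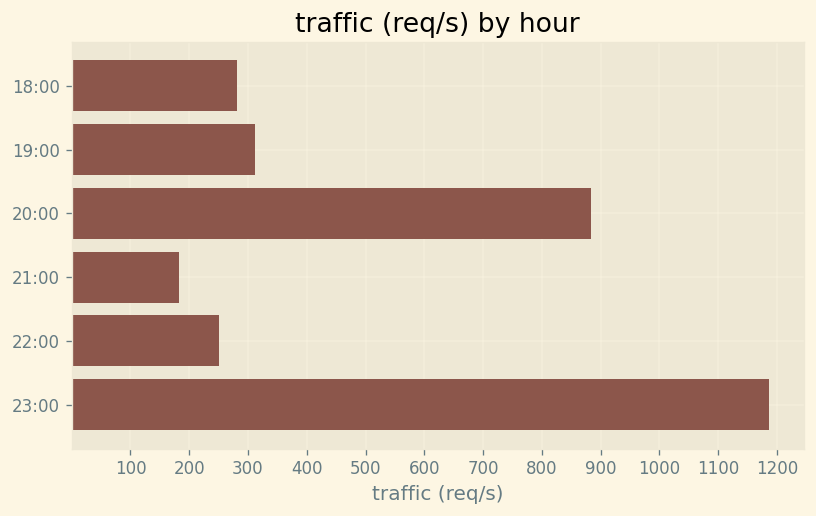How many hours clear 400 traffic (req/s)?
2

Above 400: 20:00, 23:00.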